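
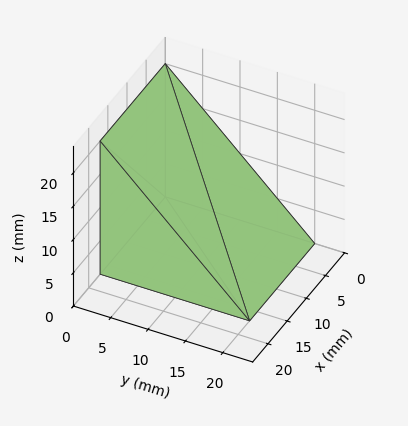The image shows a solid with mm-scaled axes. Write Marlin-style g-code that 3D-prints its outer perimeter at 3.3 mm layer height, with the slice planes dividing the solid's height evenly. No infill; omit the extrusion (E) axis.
Reading the render: the shape is a wedge (ramp): 17 × 20 mm base, rising to 20 mm along the y=0 edge and sloping linearly to z=0 at y=20 (dimensions read to the nearest mm from the axis ticks). For the g-code, the solid's height is divided into equal slices at the stated Δz and each level perimeter traced with G1 moves after a G0 lift.

; perimeter-only toolpath
G21 ; units = mm
G90 ; absolute positioning
G28 ; home
; layer 1
G0 Z3.3
G0 X0.0 Y0.0
G1 X17.0 Y0.0
G1 X17.0 Y16.7
G1 X0.0 Y16.7
G1 X0.0 Y0.0
; layer 2
G0 Z6.7
G0 X0.0 Y0.0
G1 X17.0 Y0.0
G1 X17.0 Y13.3
G1 X0.0 Y13.3
G1 X0.0 Y0.0
; layer 3
G0 Z10.0
G0 X0.0 Y0.0
G1 X17.0 Y0.0
G1 X17.0 Y10.0
G1 X0.0 Y10.0
G1 X0.0 Y0.0
; layer 4
G0 Z13.3
G0 X0.0 Y0.0
G1 X17.0 Y0.0
G1 X17.0 Y6.7
G1 X0.0 Y6.7
G1 X0.0 Y0.0
; layer 5
G0 Z16.7
G0 X0.0 Y0.0
G1 X17.0 Y0.0
G1 X17.0 Y3.3
G1 X0.0 Y3.3
G1 X0.0 Y0.0
M2 ; end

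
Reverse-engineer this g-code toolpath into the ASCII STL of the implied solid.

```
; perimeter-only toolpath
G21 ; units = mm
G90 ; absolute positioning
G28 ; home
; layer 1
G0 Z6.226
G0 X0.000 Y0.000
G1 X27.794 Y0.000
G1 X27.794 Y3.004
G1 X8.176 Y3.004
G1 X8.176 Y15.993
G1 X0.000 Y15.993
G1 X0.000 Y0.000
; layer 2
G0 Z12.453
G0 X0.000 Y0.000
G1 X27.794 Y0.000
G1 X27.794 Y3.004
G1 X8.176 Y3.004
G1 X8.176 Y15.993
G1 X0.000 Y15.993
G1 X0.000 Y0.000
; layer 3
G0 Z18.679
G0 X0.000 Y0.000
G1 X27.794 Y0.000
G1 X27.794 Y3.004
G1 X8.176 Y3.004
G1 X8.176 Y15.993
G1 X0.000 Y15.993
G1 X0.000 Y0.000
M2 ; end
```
solid part
  facet normal 0.0000 0.0000 -1.0000
    outer loop
      vertex 27.794 3.004 0.000
      vertex 27.794 0.000 0.000
      vertex 0.000 0.000 0.000
    endloop
  endfacet
  facet normal 0.0000 0.0000 -1.0000
    outer loop
      vertex 8.176 3.004 0.000
      vertex 27.794 3.004 0.000
      vertex 0.000 0.000 0.000
    endloop
  endfacet
  facet normal 0.0000 0.0000 -1.0000
    outer loop
      vertex 8.176 15.993 0.000
      vertex 8.176 3.004 0.000
      vertex 0.000 0.000 0.000
    endloop
  endfacet
  facet normal 0.0000 0.0000 -1.0000
    outer loop
      vertex 0.000 15.993 0.000
      vertex 8.176 15.993 0.000
      vertex 0.000 0.000 0.000
    endloop
  endfacet
  facet normal 0.0000 0.0000 1.0000
    outer loop
      vertex 0.000 0.000 18.679
      vertex 27.794 0.000 18.679
      vertex 27.794 3.004 18.679
    endloop
  endfacet
  facet normal 0.0000 0.0000 1.0000
    outer loop
      vertex 0.000 0.000 18.679
      vertex 27.794 3.004 18.679
      vertex 8.176 3.004 18.679
    endloop
  endfacet
  facet normal 0.0000 0.0000 1.0000
    outer loop
      vertex 0.000 0.000 18.679
      vertex 8.176 3.004 18.679
      vertex 8.176 15.993 18.679
    endloop
  endfacet
  facet normal 0.0000 0.0000 1.0000
    outer loop
      vertex 0.000 0.000 18.679
      vertex 8.176 15.993 18.679
      vertex 0.000 15.993 18.679
    endloop
  endfacet
  facet normal 0.0000 -1.0000 0.0000
    outer loop
      vertex 0.000 0.000 0.000
      vertex 27.794 0.000 0.000
      vertex 27.794 0.000 18.679
    endloop
  endfacet
  facet normal 0.0000 -1.0000 0.0000
    outer loop
      vertex 0.000 0.000 0.000
      vertex 27.794 0.000 18.679
      vertex 0.000 0.000 18.679
    endloop
  endfacet
  facet normal 1.0000 0.0000 0.0000
    outer loop
      vertex 27.794 0.000 0.000
      vertex 27.794 3.004 0.000
      vertex 27.794 3.004 18.679
    endloop
  endfacet
  facet normal 1.0000 0.0000 0.0000
    outer loop
      vertex 27.794 0.000 0.000
      vertex 27.794 3.004 18.679
      vertex 27.794 0.000 18.679
    endloop
  endfacet
  facet normal 0.0000 1.0000 0.0000
    outer loop
      vertex 27.794 3.004 0.000
      vertex 8.176 3.004 0.000
      vertex 8.176 3.004 18.679
    endloop
  endfacet
  facet normal 0.0000 1.0000 0.0000
    outer loop
      vertex 27.794 3.004 0.000
      vertex 8.176 3.004 18.679
      vertex 27.794 3.004 18.679
    endloop
  endfacet
  facet normal 1.0000 0.0000 0.0000
    outer loop
      vertex 8.176 3.004 0.000
      vertex 8.176 15.993 0.000
      vertex 8.176 15.993 18.679
    endloop
  endfacet
  facet normal 1.0000 0.0000 0.0000
    outer loop
      vertex 8.176 3.004 0.000
      vertex 8.176 15.993 18.679
      vertex 8.176 3.004 18.679
    endloop
  endfacet
  facet normal 0.0000 1.0000 0.0000
    outer loop
      vertex 8.176 15.993 0.000
      vertex 0.000 15.993 0.000
      vertex 0.000 15.993 18.679
    endloop
  endfacet
  facet normal 0.0000 1.0000 0.0000
    outer loop
      vertex 8.176 15.993 0.000
      vertex 0.000 15.993 18.679
      vertex 8.176 15.993 18.679
    endloop
  endfacet
  facet normal -1.0000 0.0000 0.0000
    outer loop
      vertex 0.000 15.993 0.000
      vertex 0.000 0.000 0.000
      vertex 0.000 0.000 18.679
    endloop
  endfacet
  facet normal -1.0000 0.0000 0.0000
    outer loop
      vertex 0.000 15.993 0.000
      vertex 0.000 0.000 18.679
      vertex 0.000 15.993 18.679
    endloop
  endfacet
endsolid part

The G0 Z moves step by Δz≈6.226 mm. Every layer's G1 loop is the same polygon, so the solid is a straight extrusion of it from z=0 to z≈18.7. Closing with flat bottom and top caps and triangulating gives 20 facets — an L-shaped prism: outer 27.8 × 16 mm, arm thicknesses ≈ 3 mm (horizontal) and 8.18 mm (vertical), extruded 18.7 mm in z.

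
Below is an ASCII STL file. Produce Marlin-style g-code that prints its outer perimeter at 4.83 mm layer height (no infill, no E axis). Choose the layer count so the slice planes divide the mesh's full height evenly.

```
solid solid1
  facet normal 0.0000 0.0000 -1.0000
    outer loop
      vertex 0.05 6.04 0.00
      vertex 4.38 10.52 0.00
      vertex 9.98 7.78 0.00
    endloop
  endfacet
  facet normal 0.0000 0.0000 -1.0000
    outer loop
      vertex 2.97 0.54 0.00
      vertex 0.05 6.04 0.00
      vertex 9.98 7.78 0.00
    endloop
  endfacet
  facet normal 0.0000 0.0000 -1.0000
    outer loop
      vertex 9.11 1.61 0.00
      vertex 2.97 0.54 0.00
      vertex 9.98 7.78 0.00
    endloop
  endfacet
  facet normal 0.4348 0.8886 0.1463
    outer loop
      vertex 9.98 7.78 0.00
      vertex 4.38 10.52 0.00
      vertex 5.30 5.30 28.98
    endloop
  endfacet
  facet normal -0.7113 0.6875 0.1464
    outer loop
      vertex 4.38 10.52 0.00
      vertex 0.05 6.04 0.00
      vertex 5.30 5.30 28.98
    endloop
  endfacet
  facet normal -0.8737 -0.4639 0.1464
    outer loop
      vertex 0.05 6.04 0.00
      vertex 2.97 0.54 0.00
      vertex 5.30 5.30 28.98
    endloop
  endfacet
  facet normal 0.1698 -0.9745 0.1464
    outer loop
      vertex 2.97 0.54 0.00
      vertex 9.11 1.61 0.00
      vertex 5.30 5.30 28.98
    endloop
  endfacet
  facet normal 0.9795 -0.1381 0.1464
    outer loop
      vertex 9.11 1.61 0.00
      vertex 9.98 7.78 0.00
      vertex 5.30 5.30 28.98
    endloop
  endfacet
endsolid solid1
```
; perimeter-only toolpath
G21 ; units = mm
G90 ; absolute positioning
G28 ; home
; layer 1
G0 Z4.83
G0 X9.20 Y7.37
G1 X4.53 Y9.65
G1 X0.92 Y5.92
G1 X3.36 Y1.33
G1 X8.47 Y2.22
G1 X9.20 Y7.37
; layer 2
G0 Z9.66
G0 X8.42 Y6.95
G1 X4.69 Y8.78
G1 X1.80 Y5.79
G1 X3.75 Y2.13
G1 X7.84 Y2.84
G1 X8.42 Y6.95
; layer 3
G0 Z14.49
G0 X7.64 Y6.54
G1 X4.84 Y7.91
G1 X2.67 Y5.67
G1 X4.13 Y2.92
G1 X7.21 Y3.46
G1 X7.64 Y6.54
; layer 4
G0 Z19.32
G0 X6.86 Y6.13
G1 X4.99 Y7.04
G1 X3.55 Y5.55
G1 X4.52 Y3.71
G1 X6.57 Y4.07
G1 X6.86 Y6.13
; layer 5
G0 Z24.15
G0 X6.08 Y5.71
G1 X5.15 Y6.17
G1 X4.42 Y5.42
G1 X4.91 Y4.51
G1 X5.94 Y4.68
G1 X6.08 Y5.71
M2 ; end

The solid is a regular 5-sided pyramid, base circumscribed radius ≈ 5.3 mm, apex at z ≈ 29 mm. Slicing at Δz = 4.83 mm — 6 equal slices spanning the solid's height, so layer i sits at z = i·h/6 — gives 5 non-empty perimeters. Each is a 5-segment closed polygon; G0 lifts to the layer z and rapids to the start vertex, then G1 traces the edges. The cross-section shrinks linearly with z (the slice at the apex is degenerate and omitted).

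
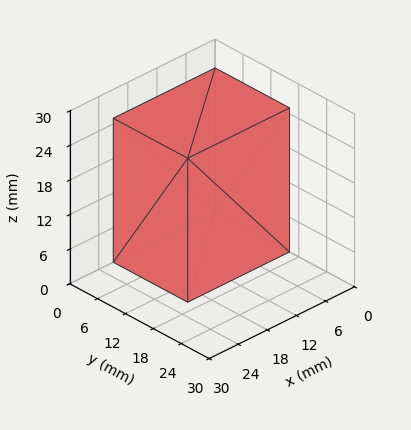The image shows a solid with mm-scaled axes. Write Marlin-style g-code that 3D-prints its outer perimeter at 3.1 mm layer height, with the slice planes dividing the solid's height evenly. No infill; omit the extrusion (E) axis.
Reading the render: the shape is a rectangular box, roughly 21 × 16 mm footprint and 25 mm tall (dimensions read to the nearest mm from the axis ticks). For the g-code, the solid's height is divided into equal slices at the stated Δz and each level perimeter traced with G1 moves after a G0 lift.

; perimeter-only toolpath
G21 ; units = mm
G90 ; absolute positioning
G28 ; home
; layer 1
G0 Z3.1
G0 X0.0 Y0.0
G1 X21.0 Y0.0
G1 X21.0 Y16.0
G1 X0.0 Y16.0
G1 X0.0 Y0.0
; layer 2
G0 Z6.2
G0 X0.0 Y0.0
G1 X21.0 Y0.0
G1 X21.0 Y16.0
G1 X0.0 Y16.0
G1 X0.0 Y0.0
; layer 3
G0 Z9.4
G0 X0.0 Y0.0
G1 X21.0 Y0.0
G1 X21.0 Y16.0
G1 X0.0 Y16.0
G1 X0.0 Y0.0
; layer 4
G0 Z12.5
G0 X0.0 Y0.0
G1 X21.0 Y0.0
G1 X21.0 Y16.0
G1 X0.0 Y16.0
G1 X0.0 Y0.0
; layer 5
G0 Z15.6
G0 X0.0 Y0.0
G1 X21.0 Y0.0
G1 X21.0 Y16.0
G1 X0.0 Y16.0
G1 X0.0 Y0.0
; layer 6
G0 Z18.8
G0 X0.0 Y0.0
G1 X21.0 Y0.0
G1 X21.0 Y16.0
G1 X0.0 Y16.0
G1 X0.0 Y0.0
; layer 7
G0 Z21.9
G0 X0.0 Y0.0
G1 X21.0 Y0.0
G1 X21.0 Y16.0
G1 X0.0 Y16.0
G1 X0.0 Y0.0
; layer 8
G0 Z25.0
G0 X0.0 Y0.0
G1 X21.0 Y0.0
G1 X21.0 Y16.0
G1 X0.0 Y16.0
G1 X0.0 Y0.0
M2 ; end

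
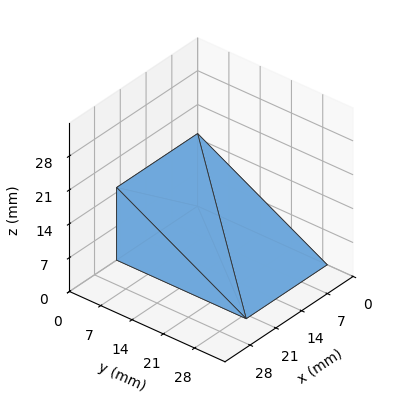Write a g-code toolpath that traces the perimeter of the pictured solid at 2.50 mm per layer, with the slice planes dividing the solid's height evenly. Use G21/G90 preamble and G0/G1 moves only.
Reading the render: the shape is a wedge (ramp): 22 × 29 mm base, rising to 15 mm along the y=0 edge and sloping linearly to z=0 at y=29 (dimensions read to the nearest mm from the axis ticks). For the g-code, the solid's height is divided into equal slices at the stated Δz and each level perimeter traced with G1 moves after a G0 lift.

; perimeter-only toolpath
G21 ; units = mm
G90 ; absolute positioning
G28 ; home
; layer 1
G0 Z2.50
G0 X0.00 Y0.00
G1 X22.00 Y0.00
G1 X22.00 Y24.17
G1 X0.00 Y24.17
G1 X0.00 Y0.00
; layer 2
G0 Z5.00
G0 X0.00 Y0.00
G1 X22.00 Y0.00
G1 X22.00 Y19.33
G1 X0.00 Y19.33
G1 X0.00 Y0.00
; layer 3
G0 Z7.50
G0 X0.00 Y0.00
G1 X22.00 Y0.00
G1 X22.00 Y14.50
G1 X0.00 Y14.50
G1 X0.00 Y0.00
; layer 4
G0 Z10.00
G0 X0.00 Y0.00
G1 X22.00 Y0.00
G1 X22.00 Y9.67
G1 X0.00 Y9.67
G1 X0.00 Y0.00
; layer 5
G0 Z12.50
G0 X0.00 Y0.00
G1 X22.00 Y0.00
G1 X22.00 Y4.83
G1 X0.00 Y4.83
G1 X0.00 Y0.00
M2 ; end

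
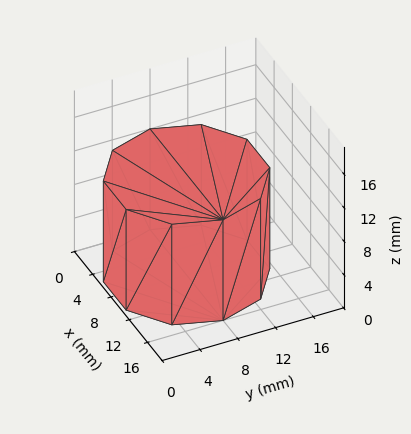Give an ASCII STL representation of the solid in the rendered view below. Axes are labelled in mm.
Reading the render: the shape is a regular 10-sided prism (a cylinder approximated with 10 flat sides), circumscribed radius ≈ 8 mm, height ≈ 12 mm (dimensions read to the nearest mm from the axis ticks). For the STL, each face is triangulated and given an outward normal.

solid part
  facet normal 0.0000 0.0000 -1.0000
    outer loop
      vertex 10.5 15.6 0.0
      vertex 14.5 12.7 0.0
      vertex 16.0 8.0 0.0
    endloop
  endfacet
  facet normal 0.0000 0.0000 -1.0000
    outer loop
      vertex 5.5 15.6 0.0
      vertex 10.5 15.6 0.0
      vertex 16.0 8.0 0.0
    endloop
  endfacet
  facet normal 0.0000 0.0000 -1.0000
    outer loop
      vertex 1.5 12.7 0.0
      vertex 5.5 15.6 0.0
      vertex 16.0 8.0 0.0
    endloop
  endfacet
  facet normal 0.0000 0.0000 -1.0000
    outer loop
      vertex 0.0 8.0 0.0
      vertex 1.5 12.7 0.0
      vertex 16.0 8.0 0.0
    endloop
  endfacet
  facet normal 0.0000 0.0000 -1.0000
    outer loop
      vertex 1.5 3.3 0.0
      vertex 0.0 8.0 0.0
      vertex 16.0 8.0 0.0
    endloop
  endfacet
  facet normal 0.0000 0.0000 -1.0000
    outer loop
      vertex 5.5 0.4 0.0
      vertex 1.5 3.3 0.0
      vertex 16.0 8.0 0.0
    endloop
  endfacet
  facet normal 0.0000 0.0000 -1.0000
    outer loop
      vertex 10.5 0.4 0.0
      vertex 5.5 0.4 0.0
      vertex 16.0 8.0 0.0
    endloop
  endfacet
  facet normal 0.0000 0.0000 -1.0000
    outer loop
      vertex 14.5 3.3 0.0
      vertex 10.5 0.4 0.0
      vertex 16.0 8.0 0.0
    endloop
  endfacet
  facet normal 0.0000 0.0000 1.0000
    outer loop
      vertex 16.0 8.0 12.0
      vertex 14.5 12.7 12.0
      vertex 10.5 15.6 12.0
    endloop
  endfacet
  facet normal 0.0000 0.0000 1.0000
    outer loop
      vertex 16.0 8.0 12.0
      vertex 10.5 15.6 12.0
      vertex 5.5 15.6 12.0
    endloop
  endfacet
  facet normal 0.0000 0.0000 1.0000
    outer loop
      vertex 16.0 8.0 12.0
      vertex 5.5 15.6 12.0
      vertex 1.5 12.7 12.0
    endloop
  endfacet
  facet normal 0.0000 0.0000 1.0000
    outer loop
      vertex 16.0 8.0 12.0
      vertex 1.5 12.7 12.0
      vertex 0.0 8.0 12.0
    endloop
  endfacet
  facet normal 0.0000 0.0000 1.0000
    outer loop
      vertex 16.0 8.0 12.0
      vertex 0.0 8.0 12.0
      vertex 1.5 3.3 12.0
    endloop
  endfacet
  facet normal 0.0000 0.0000 1.0000
    outer loop
      vertex 16.0 8.0 12.0
      vertex 1.5 3.3 12.0
      vertex 5.5 0.4 12.0
    endloop
  endfacet
  facet normal 0.0000 0.0000 1.0000
    outer loop
      vertex 16.0 8.0 12.0
      vertex 5.5 0.4 12.0
      vertex 10.5 0.4 12.0
    endloop
  endfacet
  facet normal 0.0000 0.0000 1.0000
    outer loop
      vertex 16.0 8.0 12.0
      vertex 10.5 0.4 12.0
      vertex 14.5 3.3 12.0
    endloop
  endfacet
  facet normal 0.9527 0.3040 0.0000
    outer loop
      vertex 16.0 8.0 0.0
      vertex 14.5 12.7 0.0
      vertex 14.5 12.7 12.0
    endloop
  endfacet
  facet normal 0.9527 0.3040 0.0000
    outer loop
      vertex 16.0 8.0 0.0
      vertex 14.5 12.7 12.0
      vertex 16.0 8.0 12.0
    endloop
  endfacet
  facet normal 0.5870 0.8096 0.0000
    outer loop
      vertex 14.5 12.7 0.0
      vertex 10.5 15.6 0.0
      vertex 10.5 15.6 12.0
    endloop
  endfacet
  facet normal 0.5870 0.8096 0.0000
    outer loop
      vertex 14.5 12.7 0.0
      vertex 10.5 15.6 12.0
      vertex 14.5 12.7 12.0
    endloop
  endfacet
  facet normal 0.0000 1.0000 0.0000
    outer loop
      vertex 10.5 15.6 0.0
      vertex 5.5 15.6 0.0
      vertex 5.5 15.6 12.0
    endloop
  endfacet
  facet normal 0.0000 1.0000 0.0000
    outer loop
      vertex 10.5 15.6 0.0
      vertex 5.5 15.6 12.0
      vertex 10.5 15.6 12.0
    endloop
  endfacet
  facet normal -0.5870 0.8096 0.0000
    outer loop
      vertex 5.5 15.6 0.0
      vertex 1.5 12.7 0.0
      vertex 1.5 12.7 12.0
    endloop
  endfacet
  facet normal -0.5870 0.8096 0.0000
    outer loop
      vertex 5.5 15.6 0.0
      vertex 1.5 12.7 12.0
      vertex 5.5 15.6 12.0
    endloop
  endfacet
  facet normal -0.9527 0.3040 0.0000
    outer loop
      vertex 1.5 12.7 0.0
      vertex 0.0 8.0 0.0
      vertex 0.0 8.0 12.0
    endloop
  endfacet
  facet normal -0.9527 0.3040 0.0000
    outer loop
      vertex 1.5 12.7 0.0
      vertex 0.0 8.0 12.0
      vertex 1.5 12.7 12.0
    endloop
  endfacet
  facet normal -0.9527 -0.3040 0.0000
    outer loop
      vertex 0.0 8.0 0.0
      vertex 1.5 3.3 0.0
      vertex 1.5 3.3 12.0
    endloop
  endfacet
  facet normal -0.9527 -0.3040 0.0000
    outer loop
      vertex 0.0 8.0 0.0
      vertex 1.5 3.3 12.0
      vertex 0.0 8.0 12.0
    endloop
  endfacet
  facet normal -0.5870 -0.8096 0.0000
    outer loop
      vertex 1.5 3.3 0.0
      vertex 5.5 0.4 0.0
      vertex 5.5 0.4 12.0
    endloop
  endfacet
  facet normal -0.5870 -0.8096 0.0000
    outer loop
      vertex 1.5 3.3 0.0
      vertex 5.5 0.4 12.0
      vertex 1.5 3.3 12.0
    endloop
  endfacet
  facet normal 0.0000 -1.0000 0.0000
    outer loop
      vertex 5.5 0.4 0.0
      vertex 10.5 0.4 0.0
      vertex 10.5 0.4 12.0
    endloop
  endfacet
  facet normal 0.0000 -1.0000 0.0000
    outer loop
      vertex 5.5 0.4 0.0
      vertex 10.5 0.4 12.0
      vertex 5.5 0.4 12.0
    endloop
  endfacet
  facet normal 0.5870 -0.8096 0.0000
    outer loop
      vertex 10.5 0.4 0.0
      vertex 14.5 3.3 0.0
      vertex 14.5 3.3 12.0
    endloop
  endfacet
  facet normal 0.5870 -0.8096 0.0000
    outer loop
      vertex 10.5 0.4 0.0
      vertex 14.5 3.3 12.0
      vertex 10.5 0.4 12.0
    endloop
  endfacet
  facet normal 0.9527 -0.3040 0.0000
    outer loop
      vertex 14.5 3.3 0.0
      vertex 16.0 8.0 0.0
      vertex 16.0 8.0 12.0
    endloop
  endfacet
  facet normal 0.9527 -0.3040 0.0000
    outer loop
      vertex 14.5 3.3 0.0
      vertex 16.0 8.0 12.0
      vertex 14.5 3.3 12.0
    endloop
  endfacet
endsolid part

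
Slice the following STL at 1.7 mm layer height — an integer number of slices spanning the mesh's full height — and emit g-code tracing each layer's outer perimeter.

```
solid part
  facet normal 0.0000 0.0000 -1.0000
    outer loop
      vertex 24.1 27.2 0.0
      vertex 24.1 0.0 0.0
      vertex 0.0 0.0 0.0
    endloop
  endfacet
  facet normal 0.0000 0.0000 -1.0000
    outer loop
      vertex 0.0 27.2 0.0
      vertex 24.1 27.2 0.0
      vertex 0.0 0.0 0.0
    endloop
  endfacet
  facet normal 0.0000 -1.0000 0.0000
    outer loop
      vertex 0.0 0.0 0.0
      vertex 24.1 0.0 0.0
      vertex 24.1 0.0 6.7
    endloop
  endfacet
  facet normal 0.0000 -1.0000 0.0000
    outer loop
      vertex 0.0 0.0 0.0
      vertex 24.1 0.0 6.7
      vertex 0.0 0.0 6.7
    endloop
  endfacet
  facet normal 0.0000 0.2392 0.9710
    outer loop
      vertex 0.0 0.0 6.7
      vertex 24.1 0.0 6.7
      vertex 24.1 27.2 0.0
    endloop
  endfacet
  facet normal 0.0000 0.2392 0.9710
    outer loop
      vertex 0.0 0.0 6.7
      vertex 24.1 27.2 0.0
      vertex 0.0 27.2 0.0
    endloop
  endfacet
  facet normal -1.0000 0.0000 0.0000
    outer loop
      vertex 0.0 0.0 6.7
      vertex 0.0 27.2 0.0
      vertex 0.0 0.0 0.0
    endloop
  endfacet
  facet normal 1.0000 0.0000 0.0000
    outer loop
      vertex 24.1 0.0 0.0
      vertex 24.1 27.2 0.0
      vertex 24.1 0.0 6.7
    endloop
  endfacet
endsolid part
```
; perimeter-only toolpath
G21 ; units = mm
G90 ; absolute positioning
G28 ; home
; layer 1
G0 Z1.7
G0 X0.0 Y0.0
G1 X24.1 Y0.0
G1 X24.1 Y20.4
G1 X0.0 Y20.4
G1 X0.0 Y0.0
; layer 2
G0 Z3.4
G0 X0.0 Y0.0
G1 X24.1 Y0.0
G1 X24.1 Y13.6
G1 X0.0 Y13.6
G1 X0.0 Y0.0
; layer 3
G0 Z5.0
G0 X0.0 Y0.0
G1 X24.1 Y0.0
G1 X24.1 Y6.8
G1 X0.0 Y6.8
G1 X0.0 Y0.0
M2 ; end

The solid is a wedge (ramp): 24.1 × 27.2 mm base, rising to 6.7 mm along the y=0 edge and sloping linearly to z=0 at y=27.2. Slicing at Δz = 1.7 mm — 4 equal slices spanning the solid's height, so layer i sits at z = i·h/4 — gives 3 non-empty perimeters. Each is a 4-segment closed polygon; G0 lifts to the layer z and rapids to the start vertex, then G1 traces the edges. The cross-section shrinks linearly with z (the slice at the apex is degenerate and omitted).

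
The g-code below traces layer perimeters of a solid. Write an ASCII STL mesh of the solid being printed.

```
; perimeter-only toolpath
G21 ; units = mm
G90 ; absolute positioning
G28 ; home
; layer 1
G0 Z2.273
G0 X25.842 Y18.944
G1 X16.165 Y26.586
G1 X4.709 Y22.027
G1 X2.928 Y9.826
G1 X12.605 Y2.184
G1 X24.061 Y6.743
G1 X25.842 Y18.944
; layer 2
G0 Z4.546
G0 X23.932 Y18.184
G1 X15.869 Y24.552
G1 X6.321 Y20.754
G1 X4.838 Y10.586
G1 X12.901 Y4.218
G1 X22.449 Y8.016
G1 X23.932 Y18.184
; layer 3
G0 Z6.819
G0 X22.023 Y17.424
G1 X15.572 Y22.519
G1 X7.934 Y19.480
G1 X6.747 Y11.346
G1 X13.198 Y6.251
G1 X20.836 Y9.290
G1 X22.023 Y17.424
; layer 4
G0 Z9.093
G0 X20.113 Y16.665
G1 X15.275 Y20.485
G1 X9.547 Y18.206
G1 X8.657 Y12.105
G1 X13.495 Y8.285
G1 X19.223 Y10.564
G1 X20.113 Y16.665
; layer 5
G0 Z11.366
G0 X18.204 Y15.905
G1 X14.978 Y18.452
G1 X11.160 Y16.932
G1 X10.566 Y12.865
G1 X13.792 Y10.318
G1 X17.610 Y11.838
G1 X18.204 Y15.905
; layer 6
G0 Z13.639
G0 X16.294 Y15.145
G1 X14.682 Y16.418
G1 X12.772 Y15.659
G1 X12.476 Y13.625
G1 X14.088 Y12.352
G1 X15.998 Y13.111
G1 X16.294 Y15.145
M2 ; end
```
solid part
  facet normal 0.0000 0.0000 -1.0000
    outer loop
      vertex 3.096 23.301 0.000
      vertex 16.462 28.619 0.000
      vertex 27.751 19.704 0.000
    endloop
  endfacet
  facet normal 0.0000 0.0000 -1.0000
    outer loop
      vertex 1.019 9.066 0.000
      vertex 3.096 23.301 0.000
      vertex 27.751 19.704 0.000
    endloop
  endfacet
  facet normal 0.0000 0.0000 -1.0000
    outer loop
      vertex 12.308 0.151 0.000
      vertex 1.019 9.066 0.000
      vertex 27.751 19.704 0.000
    endloop
  endfacet
  facet normal 0.0000 0.0000 -1.0000
    outer loop
      vertex 25.674 5.469 0.000
      vertex 12.308 0.151 0.000
      vertex 27.751 19.704 0.000
    endloop
  endfacet
  facet normal 0.4880 0.6179 0.6165
    outer loop
      vertex 27.751 19.704 0.000
      vertex 16.462 28.619 0.000
      vertex 14.385 14.385 15.912
    endloop
  endfacet
  facet normal -0.2911 0.7316 0.6165
    outer loop
      vertex 16.462 28.619 0.000
      vertex 3.096 23.301 0.000
      vertex 14.385 14.385 15.912
    endloop
  endfacet
  facet normal -0.7791 0.1137 0.6165
    outer loop
      vertex 3.096 23.301 0.000
      vertex 1.019 9.066 0.000
      vertex 14.385 14.385 15.912
    endloop
  endfacet
  facet normal -0.4880 -0.6179 0.6165
    outer loop
      vertex 1.019 9.066 0.000
      vertex 12.308 0.151 0.000
      vertex 14.385 14.385 15.912
    endloop
  endfacet
  facet normal 0.2911 -0.7316 0.6165
    outer loop
      vertex 12.308 0.151 0.000
      vertex 25.674 5.469 0.000
      vertex 14.385 14.385 15.912
    endloop
  endfacet
  facet normal 0.7791 -0.1137 0.6165
    outer loop
      vertex 25.674 5.469 0.000
      vertex 27.751 19.704 0.000
      vertex 14.385 14.385 15.912
    endloop
  endfacet
endsolid part

The G0 Z moves step by Δz≈2.273 mm. The G1 loops shrink linearly with z, so the solid tapers from its base footprint up to z≈15.9. Closing with a flat bottom cap and the tapered top and triangulating gives 10 facets — a regular 6-sided pyramid, base circumscribed radius ≈ 14.4 mm, apex at z ≈ 15.9 mm.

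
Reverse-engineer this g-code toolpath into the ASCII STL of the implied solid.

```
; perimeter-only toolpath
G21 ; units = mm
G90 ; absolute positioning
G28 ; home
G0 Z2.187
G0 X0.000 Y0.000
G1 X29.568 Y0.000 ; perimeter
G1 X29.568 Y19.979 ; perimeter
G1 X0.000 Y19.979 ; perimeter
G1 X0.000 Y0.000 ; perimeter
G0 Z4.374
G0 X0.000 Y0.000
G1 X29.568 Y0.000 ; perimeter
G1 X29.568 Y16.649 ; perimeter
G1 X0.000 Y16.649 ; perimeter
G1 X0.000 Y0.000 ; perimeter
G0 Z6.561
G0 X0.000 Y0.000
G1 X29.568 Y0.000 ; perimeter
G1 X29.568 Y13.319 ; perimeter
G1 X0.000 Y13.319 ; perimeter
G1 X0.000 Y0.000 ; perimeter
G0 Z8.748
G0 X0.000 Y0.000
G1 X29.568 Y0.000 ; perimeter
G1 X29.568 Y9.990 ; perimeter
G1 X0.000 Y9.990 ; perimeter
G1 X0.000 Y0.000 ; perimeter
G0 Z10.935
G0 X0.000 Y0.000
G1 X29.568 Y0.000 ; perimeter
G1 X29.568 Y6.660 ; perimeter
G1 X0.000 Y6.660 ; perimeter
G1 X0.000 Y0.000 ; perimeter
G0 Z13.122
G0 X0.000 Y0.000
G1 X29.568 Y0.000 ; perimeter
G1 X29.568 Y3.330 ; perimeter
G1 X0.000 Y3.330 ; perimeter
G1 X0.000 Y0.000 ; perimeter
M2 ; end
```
solid part
  facet normal 0.0000 0.0000 -1.0000
    outer loop
      vertex 29.568 23.309 0.000
      vertex 29.568 0.000 0.000
      vertex 0.000 0.000 0.000
    endloop
  endfacet
  facet normal 0.0000 0.0000 -1.0000
    outer loop
      vertex 0.000 23.309 0.000
      vertex 29.568 23.309 0.000
      vertex 0.000 0.000 0.000
    endloop
  endfacet
  facet normal 0.0000 -1.0000 0.0000
    outer loop
      vertex 0.000 0.000 0.000
      vertex 29.568 0.000 0.000
      vertex 29.568 0.000 15.309
    endloop
  endfacet
  facet normal 0.0000 -1.0000 0.0000
    outer loop
      vertex 0.000 0.000 0.000
      vertex 29.568 0.000 15.309
      vertex 0.000 0.000 15.309
    endloop
  endfacet
  facet normal 0.0000 0.5490 0.8358
    outer loop
      vertex 0.000 0.000 15.309
      vertex 29.568 0.000 15.309
      vertex 29.568 23.309 0.000
    endloop
  endfacet
  facet normal 0.0000 0.5490 0.8358
    outer loop
      vertex 0.000 0.000 15.309
      vertex 29.568 23.309 0.000
      vertex 0.000 23.309 0.000
    endloop
  endfacet
  facet normal -1.0000 0.0000 0.0000
    outer loop
      vertex 0.000 0.000 15.309
      vertex 0.000 23.309 0.000
      vertex 0.000 0.000 0.000
    endloop
  endfacet
  facet normal 1.0000 0.0000 0.0000
    outer loop
      vertex 29.568 0.000 0.000
      vertex 29.568 23.309 0.000
      vertex 29.568 0.000 15.309
    endloop
  endfacet
endsolid part

The G0 Z moves step by Δz≈2.187 mm. The G1 loops shrink linearly with z, so the solid tapers from its base footprint up to z≈15.3. Closing with a flat bottom cap and the tapered top and triangulating gives 8 facets — a wedge (ramp): 29.6 × 23.3 mm base, rising to 15.3 mm along the y=0 edge and sloping linearly to z=0 at y=23.3.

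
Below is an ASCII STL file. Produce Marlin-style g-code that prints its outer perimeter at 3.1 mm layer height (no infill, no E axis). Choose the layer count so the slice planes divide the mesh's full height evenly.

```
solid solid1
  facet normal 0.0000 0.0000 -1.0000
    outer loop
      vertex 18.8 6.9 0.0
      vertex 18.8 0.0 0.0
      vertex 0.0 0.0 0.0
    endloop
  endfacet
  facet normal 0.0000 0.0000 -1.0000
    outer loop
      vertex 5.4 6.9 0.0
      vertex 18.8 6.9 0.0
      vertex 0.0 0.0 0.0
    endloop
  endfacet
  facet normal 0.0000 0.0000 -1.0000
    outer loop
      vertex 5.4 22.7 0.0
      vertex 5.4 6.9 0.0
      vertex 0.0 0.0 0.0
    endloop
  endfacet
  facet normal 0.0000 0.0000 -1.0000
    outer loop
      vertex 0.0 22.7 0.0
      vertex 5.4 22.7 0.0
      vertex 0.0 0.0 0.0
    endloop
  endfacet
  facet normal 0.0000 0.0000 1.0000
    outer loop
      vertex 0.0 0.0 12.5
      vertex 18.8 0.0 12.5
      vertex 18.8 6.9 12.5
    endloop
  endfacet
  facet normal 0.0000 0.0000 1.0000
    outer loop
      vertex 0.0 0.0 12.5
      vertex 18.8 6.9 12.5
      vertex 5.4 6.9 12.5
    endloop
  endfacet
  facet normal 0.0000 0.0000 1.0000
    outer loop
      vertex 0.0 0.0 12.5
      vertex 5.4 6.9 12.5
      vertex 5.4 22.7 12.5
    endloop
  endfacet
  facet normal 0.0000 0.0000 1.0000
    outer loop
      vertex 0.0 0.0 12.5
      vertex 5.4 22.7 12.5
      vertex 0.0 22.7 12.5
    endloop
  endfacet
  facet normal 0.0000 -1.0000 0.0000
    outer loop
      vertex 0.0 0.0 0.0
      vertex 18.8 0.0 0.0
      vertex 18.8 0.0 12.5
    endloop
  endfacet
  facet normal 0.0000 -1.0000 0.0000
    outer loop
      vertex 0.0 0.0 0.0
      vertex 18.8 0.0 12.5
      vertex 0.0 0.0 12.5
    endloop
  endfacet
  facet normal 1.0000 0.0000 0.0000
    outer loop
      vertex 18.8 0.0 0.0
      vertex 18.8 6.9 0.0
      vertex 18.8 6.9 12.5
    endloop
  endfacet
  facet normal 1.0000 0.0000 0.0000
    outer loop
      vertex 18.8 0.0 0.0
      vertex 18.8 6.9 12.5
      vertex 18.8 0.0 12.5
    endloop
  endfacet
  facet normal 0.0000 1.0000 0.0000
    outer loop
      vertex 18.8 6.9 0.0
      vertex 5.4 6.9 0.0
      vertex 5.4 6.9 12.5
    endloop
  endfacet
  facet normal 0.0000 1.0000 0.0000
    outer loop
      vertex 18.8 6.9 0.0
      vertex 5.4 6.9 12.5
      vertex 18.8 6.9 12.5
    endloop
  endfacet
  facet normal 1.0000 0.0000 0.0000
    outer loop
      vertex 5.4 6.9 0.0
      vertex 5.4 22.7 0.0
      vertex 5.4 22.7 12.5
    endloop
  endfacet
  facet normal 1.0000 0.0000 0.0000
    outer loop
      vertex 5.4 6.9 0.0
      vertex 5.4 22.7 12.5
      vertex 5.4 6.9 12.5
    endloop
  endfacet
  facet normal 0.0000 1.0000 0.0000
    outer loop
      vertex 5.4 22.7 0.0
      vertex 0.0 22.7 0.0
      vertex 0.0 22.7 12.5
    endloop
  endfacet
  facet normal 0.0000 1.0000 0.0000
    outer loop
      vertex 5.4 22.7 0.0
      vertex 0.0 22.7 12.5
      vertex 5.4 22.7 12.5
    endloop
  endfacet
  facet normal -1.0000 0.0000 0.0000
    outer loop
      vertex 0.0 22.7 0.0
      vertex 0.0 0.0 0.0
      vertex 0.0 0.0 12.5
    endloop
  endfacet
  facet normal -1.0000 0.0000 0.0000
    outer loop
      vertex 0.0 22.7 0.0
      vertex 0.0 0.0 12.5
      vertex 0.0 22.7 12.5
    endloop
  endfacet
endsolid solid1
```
; perimeter-only toolpath
G21 ; units = mm
G90 ; absolute positioning
G28 ; home
; layer 1
G0 Z3.1
G0 X0.0 Y0.0
G1 X18.8 Y0.0
G1 X18.8 Y6.9
G1 X5.4 Y6.9
G1 X5.4 Y22.7
G1 X0.0 Y22.7
G1 X0.0 Y0.0
; layer 2
G0 Z6.2
G0 X0.0 Y0.0
G1 X18.8 Y0.0
G1 X18.8 Y6.9
G1 X5.4 Y6.9
G1 X5.4 Y22.7
G1 X0.0 Y22.7
G1 X0.0 Y0.0
; layer 3
G0 Z9.4
G0 X0.0 Y0.0
G1 X18.8 Y0.0
G1 X18.8 Y6.9
G1 X5.4 Y6.9
G1 X5.4 Y22.7
G1 X0.0 Y22.7
G1 X0.0 Y0.0
; layer 4
G0 Z12.5
G0 X0.0 Y0.0
G1 X18.8 Y0.0
G1 X18.8 Y6.9
G1 X5.4 Y6.9
G1 X5.4 Y22.7
G1 X0.0 Y22.7
G1 X0.0 Y0.0
M2 ; end

The solid is an L-shaped prism: outer 18.8 × 22.7 mm, arm thicknesses ≈ 6.9 mm (horizontal) and 5.4 mm (vertical), extruded 12.5 mm in z. Slicing at Δz = 3.1 mm — 4 equal slices spanning the solid's height, so layer i sits at z = i·h/4 — gives 4 non-empty perimeters. Each is a 6-segment closed polygon; G0 lifts to the layer z and rapids to the start vertex, then G1 traces the edges.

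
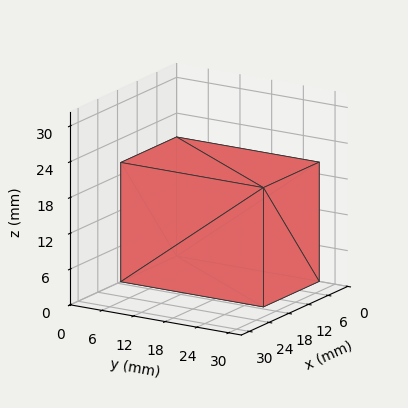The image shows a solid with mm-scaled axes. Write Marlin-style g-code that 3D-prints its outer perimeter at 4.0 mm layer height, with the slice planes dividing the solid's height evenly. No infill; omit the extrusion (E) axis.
Reading the render: the shape is a rectangular box, roughly 17 × 27 mm footprint and 20 mm tall (dimensions read to the nearest mm from the axis ticks). For the g-code, the solid's height is divided into equal slices at the stated Δz and each level perimeter traced with G1 moves after a G0 lift.

; perimeter-only toolpath
G21 ; units = mm
G90 ; absolute positioning
G28 ; home
; layer 1
G0 Z4.0
G0 X0.0 Y0.0
G1 X17.0 Y0.0
G1 X17.0 Y27.0
G1 X0.0 Y27.0
G1 X0.0 Y0.0
; layer 2
G0 Z8.0
G0 X0.0 Y0.0
G1 X17.0 Y0.0
G1 X17.0 Y27.0
G1 X0.0 Y27.0
G1 X0.0 Y0.0
; layer 3
G0 Z12.0
G0 X0.0 Y0.0
G1 X17.0 Y0.0
G1 X17.0 Y27.0
G1 X0.0 Y27.0
G1 X0.0 Y0.0
; layer 4
G0 Z16.0
G0 X0.0 Y0.0
G1 X17.0 Y0.0
G1 X17.0 Y27.0
G1 X0.0 Y27.0
G1 X0.0 Y0.0
; layer 5
G0 Z20.0
G0 X0.0 Y0.0
G1 X17.0 Y0.0
G1 X17.0 Y27.0
G1 X0.0 Y27.0
G1 X0.0 Y0.0
M2 ; end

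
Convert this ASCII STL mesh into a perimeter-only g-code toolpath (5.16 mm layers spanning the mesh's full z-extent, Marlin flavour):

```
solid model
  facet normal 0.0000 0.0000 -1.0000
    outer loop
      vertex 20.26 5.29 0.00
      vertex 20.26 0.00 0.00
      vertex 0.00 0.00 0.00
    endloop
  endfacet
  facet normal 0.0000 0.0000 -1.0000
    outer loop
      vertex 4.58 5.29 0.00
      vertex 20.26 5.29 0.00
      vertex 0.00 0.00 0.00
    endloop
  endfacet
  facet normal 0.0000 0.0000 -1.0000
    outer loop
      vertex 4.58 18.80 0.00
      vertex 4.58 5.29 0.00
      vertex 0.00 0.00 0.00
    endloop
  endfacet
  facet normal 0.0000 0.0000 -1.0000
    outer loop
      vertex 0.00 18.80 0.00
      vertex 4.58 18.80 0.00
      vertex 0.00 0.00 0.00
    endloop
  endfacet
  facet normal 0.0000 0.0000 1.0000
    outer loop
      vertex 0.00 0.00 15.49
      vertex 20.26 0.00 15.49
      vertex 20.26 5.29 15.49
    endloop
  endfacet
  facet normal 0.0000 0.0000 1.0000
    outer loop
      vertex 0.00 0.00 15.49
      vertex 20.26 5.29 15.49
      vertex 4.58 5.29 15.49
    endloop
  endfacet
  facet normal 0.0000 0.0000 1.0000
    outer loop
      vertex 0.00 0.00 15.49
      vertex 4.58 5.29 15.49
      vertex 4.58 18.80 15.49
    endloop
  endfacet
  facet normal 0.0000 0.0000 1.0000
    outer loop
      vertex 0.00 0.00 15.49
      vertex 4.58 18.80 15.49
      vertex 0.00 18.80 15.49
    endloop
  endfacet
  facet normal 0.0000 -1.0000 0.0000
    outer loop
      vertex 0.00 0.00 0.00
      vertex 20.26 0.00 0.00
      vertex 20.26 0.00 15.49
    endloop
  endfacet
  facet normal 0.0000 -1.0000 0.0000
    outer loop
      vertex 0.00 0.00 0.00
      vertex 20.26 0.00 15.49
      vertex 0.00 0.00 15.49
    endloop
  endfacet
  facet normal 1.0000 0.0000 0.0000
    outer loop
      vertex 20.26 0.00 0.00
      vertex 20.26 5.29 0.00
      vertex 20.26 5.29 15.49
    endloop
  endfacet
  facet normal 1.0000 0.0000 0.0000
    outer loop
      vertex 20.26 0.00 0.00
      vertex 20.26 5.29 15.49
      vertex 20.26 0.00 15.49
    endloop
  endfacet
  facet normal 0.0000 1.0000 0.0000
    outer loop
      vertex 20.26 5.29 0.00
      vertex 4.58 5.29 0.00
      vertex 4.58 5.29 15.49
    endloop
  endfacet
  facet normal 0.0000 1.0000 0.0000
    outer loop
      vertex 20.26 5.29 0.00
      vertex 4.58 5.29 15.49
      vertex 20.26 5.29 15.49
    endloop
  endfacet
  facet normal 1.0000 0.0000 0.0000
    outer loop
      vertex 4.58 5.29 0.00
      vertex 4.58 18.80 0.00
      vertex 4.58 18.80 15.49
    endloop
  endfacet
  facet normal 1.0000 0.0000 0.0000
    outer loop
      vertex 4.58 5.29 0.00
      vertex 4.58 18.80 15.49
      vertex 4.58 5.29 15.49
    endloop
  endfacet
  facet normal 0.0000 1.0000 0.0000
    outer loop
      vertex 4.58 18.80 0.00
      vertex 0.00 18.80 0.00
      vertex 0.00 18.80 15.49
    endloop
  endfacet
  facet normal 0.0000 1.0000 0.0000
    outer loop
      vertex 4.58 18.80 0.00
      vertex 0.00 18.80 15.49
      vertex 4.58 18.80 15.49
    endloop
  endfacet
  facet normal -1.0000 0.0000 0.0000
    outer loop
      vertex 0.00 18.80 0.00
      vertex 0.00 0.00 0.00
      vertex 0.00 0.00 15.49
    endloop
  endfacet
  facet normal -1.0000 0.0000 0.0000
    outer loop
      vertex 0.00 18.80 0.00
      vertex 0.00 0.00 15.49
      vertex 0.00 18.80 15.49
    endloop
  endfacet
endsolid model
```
; perimeter-only toolpath
G21 ; units = mm
G90 ; absolute positioning
G28 ; home
; layer 1
G0 Z5.16
G0 X0.00 Y0.00
G1 X20.26 Y0.00
G1 X20.26 Y5.29
G1 X4.58 Y5.29
G1 X4.58 Y18.80
G1 X0.00 Y18.80
G1 X0.00 Y0.00
; layer 2
G0 Z10.33
G0 X0.00 Y0.00
G1 X20.26 Y0.00
G1 X20.26 Y5.29
G1 X4.58 Y5.29
G1 X4.58 Y18.80
G1 X0.00 Y18.80
G1 X0.00 Y0.00
; layer 3
G0 Z15.49
G0 X0.00 Y0.00
G1 X20.26 Y0.00
G1 X20.26 Y5.29
G1 X4.58 Y5.29
G1 X4.58 Y18.80
G1 X0.00 Y18.80
G1 X0.00 Y0.00
M2 ; end

The solid is an L-shaped prism: outer 20.3 × 18.8 mm, arm thicknesses ≈ 5.29 mm (horizontal) and 4.58 mm (vertical), extruded 15.5 mm in z. Slicing at Δz = 5.16 mm — 3 equal slices spanning the solid's height, so layer i sits at z = i·h/3 — gives 3 non-empty perimeters. Each is a 6-segment closed polygon; G0 lifts to the layer z and rapids to the start vertex, then G1 traces the edges.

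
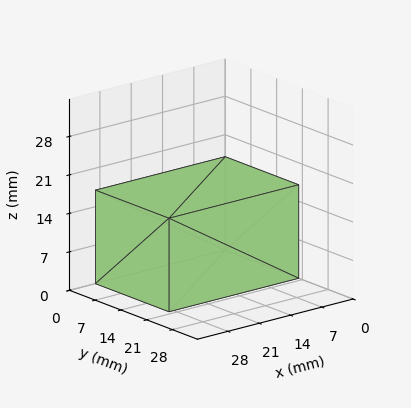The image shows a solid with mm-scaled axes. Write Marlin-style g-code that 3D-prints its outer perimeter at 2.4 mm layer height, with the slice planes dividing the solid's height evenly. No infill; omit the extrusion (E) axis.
Reading the render: the shape is a rectangular box, roughly 29 × 20 mm footprint and 17 mm tall (dimensions read to the nearest mm from the axis ticks). For the g-code, the solid's height is divided into equal slices at the stated Δz and each level perimeter traced with G1 moves after a G0 lift.

; perimeter-only toolpath
G21 ; units = mm
G90 ; absolute positioning
G28 ; home
; layer 1
G0 Z2.4
G0 X0.0 Y0.0
G1 X29.0 Y0.0
G1 X29.0 Y20.0
G1 X0.0 Y20.0
G1 X0.0 Y0.0
; layer 2
G0 Z4.9
G0 X0.0 Y0.0
G1 X29.0 Y0.0
G1 X29.0 Y20.0
G1 X0.0 Y20.0
G1 X0.0 Y0.0
; layer 3
G0 Z7.3
G0 X0.0 Y0.0
G1 X29.0 Y0.0
G1 X29.0 Y20.0
G1 X0.0 Y20.0
G1 X0.0 Y0.0
; layer 4
G0 Z9.7
G0 X0.0 Y0.0
G1 X29.0 Y0.0
G1 X29.0 Y20.0
G1 X0.0 Y20.0
G1 X0.0 Y0.0
; layer 5
G0 Z12.1
G0 X0.0 Y0.0
G1 X29.0 Y0.0
G1 X29.0 Y20.0
G1 X0.0 Y20.0
G1 X0.0 Y0.0
; layer 6
G0 Z14.6
G0 X0.0 Y0.0
G1 X29.0 Y0.0
G1 X29.0 Y20.0
G1 X0.0 Y20.0
G1 X0.0 Y0.0
; layer 7
G0 Z17.0
G0 X0.0 Y0.0
G1 X29.0 Y0.0
G1 X29.0 Y20.0
G1 X0.0 Y20.0
G1 X0.0 Y0.0
M2 ; end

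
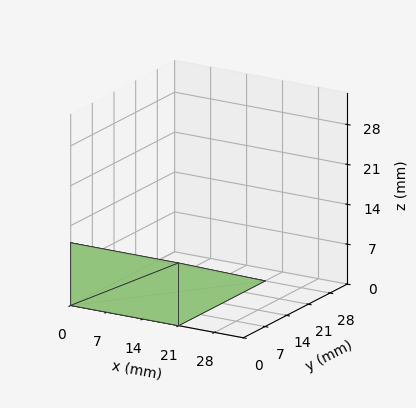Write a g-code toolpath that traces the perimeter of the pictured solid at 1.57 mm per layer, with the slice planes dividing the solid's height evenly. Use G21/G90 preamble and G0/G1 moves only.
Reading the render: the shape is a wedge (ramp): 21 × 28 mm base, rising to 11 mm along the y=0 edge and sloping linearly to z=0 at y=28 (dimensions read to the nearest mm from the axis ticks). For the g-code, the solid's height is divided into equal slices at the stated Δz and each level perimeter traced with G1 moves after a G0 lift.

; perimeter-only toolpath
G21 ; units = mm
G90 ; absolute positioning
G28 ; home
; layer 1
G0 Z1.57
G0 X0.00 Y0.00
G1 X21.00 Y0.00
G1 X21.00 Y24.00
G1 X0.00 Y24.00
G1 X0.00 Y0.00
; layer 2
G0 Z3.14
G0 X0.00 Y0.00
G1 X21.00 Y0.00
G1 X21.00 Y20.00
G1 X0.00 Y20.00
G1 X0.00 Y0.00
; layer 3
G0 Z4.71
G0 X0.00 Y0.00
G1 X21.00 Y0.00
G1 X21.00 Y16.00
G1 X0.00 Y16.00
G1 X0.00 Y0.00
; layer 4
G0 Z6.29
G0 X0.00 Y0.00
G1 X21.00 Y0.00
G1 X21.00 Y12.00
G1 X0.00 Y12.00
G1 X0.00 Y0.00
; layer 5
G0 Z7.86
G0 X0.00 Y0.00
G1 X21.00 Y0.00
G1 X21.00 Y8.00
G1 X0.00 Y8.00
G1 X0.00 Y0.00
; layer 6
G0 Z9.43
G0 X0.00 Y0.00
G1 X21.00 Y0.00
G1 X21.00 Y4.00
G1 X0.00 Y4.00
G1 X0.00 Y0.00
M2 ; end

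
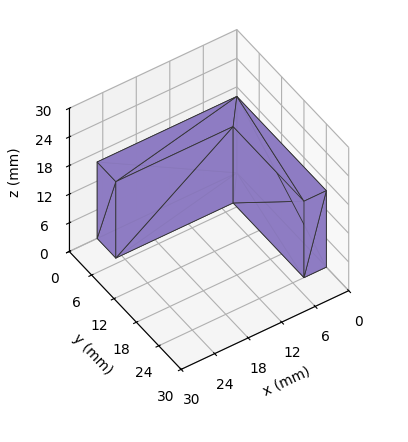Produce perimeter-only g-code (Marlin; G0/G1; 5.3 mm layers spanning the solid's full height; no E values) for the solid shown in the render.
Reading the render: the shape is an L-shaped prism: outer 25 × 24 mm, arm thicknesses ≈ 5 mm (horizontal) and 4 mm (vertical), extruded 16 mm in z (dimensions read to the nearest mm from the axis ticks). For the g-code, the solid's height is divided into equal slices at the stated Δz and each level perimeter traced with G1 moves after a G0 lift.

; perimeter-only toolpath
G21 ; units = mm
G90 ; absolute positioning
G28 ; home
; layer 1
G0 Z5.3
G0 X0.0 Y0.0
G1 X25.0 Y0.0
G1 X25.0 Y5.0
G1 X4.0 Y5.0
G1 X4.0 Y24.0
G1 X0.0 Y24.0
G1 X0.0 Y0.0
; layer 2
G0 Z10.7
G0 X0.0 Y0.0
G1 X25.0 Y0.0
G1 X25.0 Y5.0
G1 X4.0 Y5.0
G1 X4.0 Y24.0
G1 X0.0 Y24.0
G1 X0.0 Y0.0
; layer 3
G0 Z16.0
G0 X0.0 Y0.0
G1 X25.0 Y0.0
G1 X25.0 Y5.0
G1 X4.0 Y5.0
G1 X4.0 Y24.0
G1 X0.0 Y24.0
G1 X0.0 Y0.0
M2 ; end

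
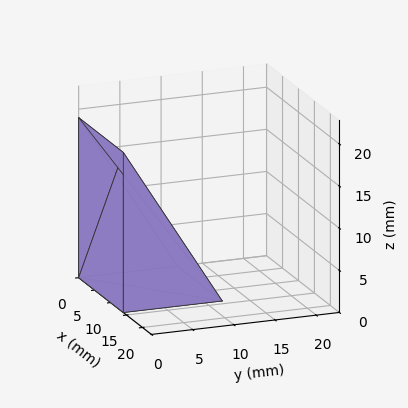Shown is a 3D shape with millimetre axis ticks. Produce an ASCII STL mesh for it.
Reading the render: the shape is a wedge (ramp): 14 × 12 mm base, rising to 19 mm along the y=0 edge and sloping linearly to z=0 at y=12 (dimensions read to the nearest mm from the axis ticks). For the STL, each face is triangulated and given an outward normal.

solid part
  facet normal 0.0000 0.0000 -1.0000
    outer loop
      vertex 14.000 12.000 0.000
      vertex 14.000 0.000 0.000
      vertex 0.000 0.000 0.000
    endloop
  endfacet
  facet normal 0.0000 0.0000 -1.0000
    outer loop
      vertex 0.000 12.000 0.000
      vertex 14.000 12.000 0.000
      vertex 0.000 0.000 0.000
    endloop
  endfacet
  facet normal 0.0000 -1.0000 0.0000
    outer loop
      vertex 0.000 0.000 0.000
      vertex 14.000 0.000 0.000
      vertex 14.000 0.000 19.000
    endloop
  endfacet
  facet normal 0.0000 -1.0000 0.0000
    outer loop
      vertex 0.000 0.000 0.000
      vertex 14.000 0.000 19.000
      vertex 0.000 0.000 19.000
    endloop
  endfacet
  facet normal 0.0000 0.8455 0.5340
    outer loop
      vertex 0.000 0.000 19.000
      vertex 14.000 0.000 19.000
      vertex 14.000 12.000 0.000
    endloop
  endfacet
  facet normal 0.0000 0.8455 0.5340
    outer loop
      vertex 0.000 0.000 19.000
      vertex 14.000 12.000 0.000
      vertex 0.000 12.000 0.000
    endloop
  endfacet
  facet normal -1.0000 0.0000 0.0000
    outer loop
      vertex 0.000 0.000 19.000
      vertex 0.000 12.000 0.000
      vertex 0.000 0.000 0.000
    endloop
  endfacet
  facet normal 1.0000 0.0000 0.0000
    outer loop
      vertex 14.000 0.000 0.000
      vertex 14.000 12.000 0.000
      vertex 14.000 0.000 19.000
    endloop
  endfacet
endsolid part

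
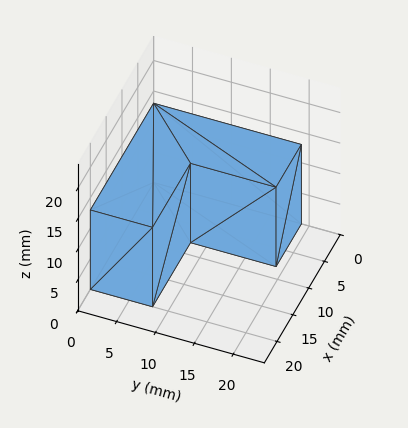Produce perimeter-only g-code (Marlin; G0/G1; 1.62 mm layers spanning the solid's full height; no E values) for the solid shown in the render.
Reading the render: the shape is an L-shaped prism: outer 20 × 19 mm, arm thicknesses ≈ 8 mm (horizontal) and 8 mm (vertical), extruded 13 mm in z (dimensions read to the nearest mm from the axis ticks). For the g-code, the solid's height is divided into equal slices at the stated Δz and each level perimeter traced with G1 moves after a G0 lift.

; perimeter-only toolpath
G21 ; units = mm
G90 ; absolute positioning
G28 ; home
; layer 1
G0 Z1.62
G0 X0.00 Y0.00
G1 X20.00 Y0.00
G1 X20.00 Y8.00
G1 X8.00 Y8.00
G1 X8.00 Y19.00
G1 X0.00 Y19.00
G1 X0.00 Y0.00
; layer 2
G0 Z3.25
G0 X0.00 Y0.00
G1 X20.00 Y0.00
G1 X20.00 Y8.00
G1 X8.00 Y8.00
G1 X8.00 Y19.00
G1 X0.00 Y19.00
G1 X0.00 Y0.00
; layer 3
G0 Z4.88
G0 X0.00 Y0.00
G1 X20.00 Y0.00
G1 X20.00 Y8.00
G1 X8.00 Y8.00
G1 X8.00 Y19.00
G1 X0.00 Y19.00
G1 X0.00 Y0.00
; layer 4
G0 Z6.50
G0 X0.00 Y0.00
G1 X20.00 Y0.00
G1 X20.00 Y8.00
G1 X8.00 Y8.00
G1 X8.00 Y19.00
G1 X0.00 Y19.00
G1 X0.00 Y0.00
; layer 5
G0 Z8.12
G0 X0.00 Y0.00
G1 X20.00 Y0.00
G1 X20.00 Y8.00
G1 X8.00 Y8.00
G1 X8.00 Y19.00
G1 X0.00 Y19.00
G1 X0.00 Y0.00
; layer 6
G0 Z9.75
G0 X0.00 Y0.00
G1 X20.00 Y0.00
G1 X20.00 Y8.00
G1 X8.00 Y8.00
G1 X8.00 Y19.00
G1 X0.00 Y19.00
G1 X0.00 Y0.00
; layer 7
G0 Z11.38
G0 X0.00 Y0.00
G1 X20.00 Y0.00
G1 X20.00 Y8.00
G1 X8.00 Y8.00
G1 X8.00 Y19.00
G1 X0.00 Y19.00
G1 X0.00 Y0.00
; layer 8
G0 Z13.00
G0 X0.00 Y0.00
G1 X20.00 Y0.00
G1 X20.00 Y8.00
G1 X8.00 Y8.00
G1 X8.00 Y19.00
G1 X0.00 Y19.00
G1 X0.00 Y0.00
M2 ; end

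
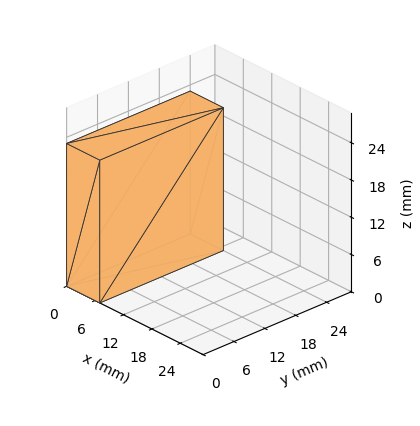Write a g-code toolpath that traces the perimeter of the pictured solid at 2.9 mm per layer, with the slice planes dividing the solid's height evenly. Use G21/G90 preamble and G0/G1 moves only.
Reading the render: the shape is a rectangular box, roughly 7 × 24 mm footprint and 23 mm tall (dimensions read to the nearest mm from the axis ticks). For the g-code, the solid's height is divided into equal slices at the stated Δz and each level perimeter traced with G1 moves after a G0 lift.

; perimeter-only toolpath
G21 ; units = mm
G90 ; absolute positioning
G28 ; home
; layer 1
G0 Z2.9
G0 X0.0 Y0.0
G1 X7.0 Y0.0
G1 X7.0 Y24.0
G1 X0.0 Y24.0
G1 X0.0 Y0.0
; layer 2
G0 Z5.8
G0 X0.0 Y0.0
G1 X7.0 Y0.0
G1 X7.0 Y24.0
G1 X0.0 Y24.0
G1 X0.0 Y0.0
; layer 3
G0 Z8.6
G0 X0.0 Y0.0
G1 X7.0 Y0.0
G1 X7.0 Y24.0
G1 X0.0 Y24.0
G1 X0.0 Y0.0
; layer 4
G0 Z11.5
G0 X0.0 Y0.0
G1 X7.0 Y0.0
G1 X7.0 Y24.0
G1 X0.0 Y24.0
G1 X0.0 Y0.0
; layer 5
G0 Z14.4
G0 X0.0 Y0.0
G1 X7.0 Y0.0
G1 X7.0 Y24.0
G1 X0.0 Y24.0
G1 X0.0 Y0.0
; layer 6
G0 Z17.2
G0 X0.0 Y0.0
G1 X7.0 Y0.0
G1 X7.0 Y24.0
G1 X0.0 Y24.0
G1 X0.0 Y0.0
; layer 7
G0 Z20.1
G0 X0.0 Y0.0
G1 X7.0 Y0.0
G1 X7.0 Y24.0
G1 X0.0 Y24.0
G1 X0.0 Y0.0
; layer 8
G0 Z23.0
G0 X0.0 Y0.0
G1 X7.0 Y0.0
G1 X7.0 Y24.0
G1 X0.0 Y24.0
G1 X0.0 Y0.0
M2 ; end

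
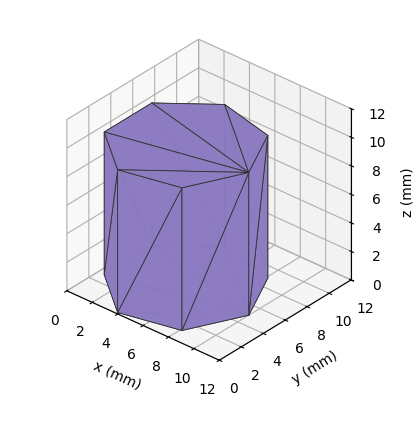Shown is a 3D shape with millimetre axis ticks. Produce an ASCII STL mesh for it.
Reading the render: the shape is a regular 7-sided prism (a cylinder approximated with 7 flat sides), circumscribed radius ≈ 5 mm, height ≈ 10 mm (dimensions read to the nearest mm from the axis ticks). For the STL, each face is triangulated and given an outward normal.

solid part
  facet normal 0.0000 0.0000 -1.0000
    outer loop
      vertex 3.887 9.875 0.000
      vertex 8.117 8.909 0.000
      vertex 10.000 5.000 0.000
    endloop
  endfacet
  facet normal 0.0000 0.0000 -1.0000
    outer loop
      vertex 0.495 7.169 0.000
      vertex 3.887 9.875 0.000
      vertex 10.000 5.000 0.000
    endloop
  endfacet
  facet normal 0.0000 0.0000 -1.0000
    outer loop
      vertex 0.495 2.831 0.000
      vertex 0.495 7.169 0.000
      vertex 10.000 5.000 0.000
    endloop
  endfacet
  facet normal 0.0000 0.0000 -1.0000
    outer loop
      vertex 3.887 0.125 0.000
      vertex 0.495 2.831 0.000
      vertex 10.000 5.000 0.000
    endloop
  endfacet
  facet normal 0.0000 0.0000 -1.0000
    outer loop
      vertex 8.117 1.091 0.000
      vertex 3.887 0.125 0.000
      vertex 10.000 5.000 0.000
    endloop
  endfacet
  facet normal 0.0000 0.0000 1.0000
    outer loop
      vertex 10.000 5.000 10.000
      vertex 8.117 8.909 10.000
      vertex 3.887 9.875 10.000
    endloop
  endfacet
  facet normal 0.0000 0.0000 1.0000
    outer loop
      vertex 10.000 5.000 10.000
      vertex 3.887 9.875 10.000
      vertex 0.495 7.169 10.000
    endloop
  endfacet
  facet normal 0.0000 0.0000 1.0000
    outer loop
      vertex 10.000 5.000 10.000
      vertex 0.495 7.169 10.000
      vertex 0.495 2.831 10.000
    endloop
  endfacet
  facet normal 0.0000 0.0000 1.0000
    outer loop
      vertex 10.000 5.000 10.000
      vertex 0.495 2.831 10.000
      vertex 3.887 0.125 10.000
    endloop
  endfacet
  facet normal 0.0000 0.0000 1.0000
    outer loop
      vertex 10.000 5.000 10.000
      vertex 3.887 0.125 10.000
      vertex 8.117 1.091 10.000
    endloop
  endfacet
  facet normal 0.9009 0.4340 0.0000
    outer loop
      vertex 10.000 5.000 0.000
      vertex 8.117 8.909 0.000
      vertex 8.117 8.909 10.000
    endloop
  endfacet
  facet normal 0.9009 0.4340 0.0000
    outer loop
      vertex 10.000 5.000 0.000
      vertex 8.117 8.909 10.000
      vertex 10.000 5.000 10.000
    endloop
  endfacet
  facet normal 0.2226 0.9749 0.0000
    outer loop
      vertex 8.117 8.909 0.000
      vertex 3.887 9.875 0.000
      vertex 3.887 9.875 10.000
    endloop
  endfacet
  facet normal 0.2226 0.9749 0.0000
    outer loop
      vertex 8.117 8.909 0.000
      vertex 3.887 9.875 10.000
      vertex 8.117 8.909 10.000
    endloop
  endfacet
  facet normal -0.6236 0.7817 0.0000
    outer loop
      vertex 3.887 9.875 0.000
      vertex 0.495 7.169 0.000
      vertex 0.495 7.169 10.000
    endloop
  endfacet
  facet normal -0.6236 0.7817 0.0000
    outer loop
      vertex 3.887 9.875 0.000
      vertex 0.495 7.169 10.000
      vertex 3.887 9.875 10.000
    endloop
  endfacet
  facet normal -1.0000 0.0000 0.0000
    outer loop
      vertex 0.495 7.169 0.000
      vertex 0.495 2.831 0.000
      vertex 0.495 2.831 10.000
    endloop
  endfacet
  facet normal -1.0000 0.0000 0.0000
    outer loop
      vertex 0.495 7.169 0.000
      vertex 0.495 2.831 10.000
      vertex 0.495 7.169 10.000
    endloop
  endfacet
  facet normal -0.6236 -0.7817 0.0000
    outer loop
      vertex 0.495 2.831 0.000
      vertex 3.887 0.125 0.000
      vertex 3.887 0.125 10.000
    endloop
  endfacet
  facet normal -0.6236 -0.7817 0.0000
    outer loop
      vertex 0.495 2.831 0.000
      vertex 3.887 0.125 10.000
      vertex 0.495 2.831 10.000
    endloop
  endfacet
  facet normal 0.2226 -0.9749 0.0000
    outer loop
      vertex 3.887 0.125 0.000
      vertex 8.117 1.091 0.000
      vertex 8.117 1.091 10.000
    endloop
  endfacet
  facet normal 0.2226 -0.9749 0.0000
    outer loop
      vertex 3.887 0.125 0.000
      vertex 8.117 1.091 10.000
      vertex 3.887 0.125 10.000
    endloop
  endfacet
  facet normal 0.9009 -0.4340 0.0000
    outer loop
      vertex 8.117 1.091 0.000
      vertex 10.000 5.000 0.000
      vertex 10.000 5.000 10.000
    endloop
  endfacet
  facet normal 0.9009 -0.4340 0.0000
    outer loop
      vertex 8.117 1.091 0.000
      vertex 10.000 5.000 10.000
      vertex 8.117 1.091 10.000
    endloop
  endfacet
endsolid part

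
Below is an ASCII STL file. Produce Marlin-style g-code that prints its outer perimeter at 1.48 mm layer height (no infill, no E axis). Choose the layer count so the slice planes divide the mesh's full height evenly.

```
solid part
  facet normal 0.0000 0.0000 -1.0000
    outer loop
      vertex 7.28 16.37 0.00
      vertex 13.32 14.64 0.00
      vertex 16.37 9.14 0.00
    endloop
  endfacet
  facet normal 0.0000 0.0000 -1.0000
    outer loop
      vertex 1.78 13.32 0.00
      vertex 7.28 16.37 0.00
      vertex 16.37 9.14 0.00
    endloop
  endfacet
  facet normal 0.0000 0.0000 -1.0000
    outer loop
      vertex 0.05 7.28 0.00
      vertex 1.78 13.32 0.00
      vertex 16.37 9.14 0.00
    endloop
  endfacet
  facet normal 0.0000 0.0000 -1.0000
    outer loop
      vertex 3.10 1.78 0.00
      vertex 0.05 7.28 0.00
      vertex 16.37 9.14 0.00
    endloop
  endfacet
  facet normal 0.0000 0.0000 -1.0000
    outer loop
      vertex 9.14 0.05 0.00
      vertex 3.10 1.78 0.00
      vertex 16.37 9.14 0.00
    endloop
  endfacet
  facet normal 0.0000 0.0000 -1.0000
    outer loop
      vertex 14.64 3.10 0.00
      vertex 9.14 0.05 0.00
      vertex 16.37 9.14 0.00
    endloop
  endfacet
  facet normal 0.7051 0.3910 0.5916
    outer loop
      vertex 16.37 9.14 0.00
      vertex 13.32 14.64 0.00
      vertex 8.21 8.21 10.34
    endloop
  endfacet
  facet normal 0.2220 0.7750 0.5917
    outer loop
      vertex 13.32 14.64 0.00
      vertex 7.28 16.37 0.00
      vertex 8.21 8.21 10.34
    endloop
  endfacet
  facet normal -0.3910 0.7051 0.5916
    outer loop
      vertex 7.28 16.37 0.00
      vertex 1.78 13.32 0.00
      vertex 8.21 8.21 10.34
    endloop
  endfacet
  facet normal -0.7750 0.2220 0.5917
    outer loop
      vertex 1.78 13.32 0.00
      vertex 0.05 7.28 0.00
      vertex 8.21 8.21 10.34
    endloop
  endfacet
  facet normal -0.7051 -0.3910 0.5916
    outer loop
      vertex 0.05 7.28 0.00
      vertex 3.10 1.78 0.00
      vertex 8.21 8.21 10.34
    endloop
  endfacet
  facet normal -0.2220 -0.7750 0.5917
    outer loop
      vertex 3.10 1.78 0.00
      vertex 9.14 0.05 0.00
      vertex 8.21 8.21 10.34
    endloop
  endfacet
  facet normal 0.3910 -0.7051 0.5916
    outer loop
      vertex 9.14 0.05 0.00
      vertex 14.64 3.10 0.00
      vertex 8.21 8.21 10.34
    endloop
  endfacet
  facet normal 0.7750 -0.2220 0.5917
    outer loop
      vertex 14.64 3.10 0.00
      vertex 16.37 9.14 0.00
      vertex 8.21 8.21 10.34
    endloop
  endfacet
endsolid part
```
; perimeter-only toolpath
G21 ; units = mm
G90 ; absolute positioning
G28 ; home
; layer 1
G0 Z1.48
G0 X15.20 Y9.01
G1 X12.59 Y13.72
G1 X7.41 Y15.20
G1 X2.70 Y12.59
G1 X1.22 Y7.41
G1 X3.83 Y2.70
G1 X9.01 Y1.22
G1 X13.72 Y3.83
G1 X15.20 Y9.01
; layer 2
G0 Z2.95
G0 X14.04 Y8.87
G1 X11.86 Y12.80
G1 X7.55 Y14.04
G1 X3.62 Y11.86
G1 X2.38 Y7.55
G1 X4.56 Y3.62
G1 X8.87 Y2.38
G1 X12.80 Y4.56
G1 X14.04 Y8.87
; layer 3
G0 Z4.43
G0 X12.87 Y8.74
G1 X11.13 Y11.88
G1 X7.68 Y12.87
G1 X4.54 Y11.13
G1 X3.55 Y7.68
G1 X5.29 Y4.54
G1 X8.74 Y3.55
G1 X11.88 Y5.29
G1 X12.87 Y8.74
; layer 4
G0 Z5.91
G0 X11.71 Y8.61
G1 X10.40 Y10.97
G1 X7.81 Y11.71
G1 X5.45 Y10.40
G1 X4.71 Y7.81
G1 X6.02 Y5.45
G1 X8.61 Y4.71
G1 X10.97 Y6.02
G1 X11.71 Y8.61
; layer 5
G0 Z7.39
G0 X10.54 Y8.48
G1 X9.67 Y10.05
G1 X7.94 Y10.54
G1 X6.37 Y9.67
G1 X5.88 Y7.94
G1 X6.75 Y6.37
G1 X8.48 Y5.88
G1 X10.05 Y6.75
G1 X10.54 Y8.48
; layer 6
G0 Z8.86
G0 X9.38 Y8.34
G1 X8.94 Y9.13
G1 X8.08 Y9.38
G1 X7.29 Y8.94
G1 X7.04 Y8.08
G1 X7.48 Y7.29
G1 X8.34 Y7.04
G1 X9.13 Y7.48
G1 X9.38 Y8.34
M2 ; end

The solid is a regular 8-sided pyramid, base circumscribed radius ≈ 8.21 mm, apex at z ≈ 10.3 mm. Slicing at Δz = 1.48 mm — 7 equal slices spanning the solid's height, so layer i sits at z = i·h/7 — gives 6 non-empty perimeters. Each is a 8-segment closed polygon; G0 lifts to the layer z and rapids to the start vertex, then G1 traces the edges. The cross-section shrinks linearly with z (the slice at the apex is degenerate and omitted).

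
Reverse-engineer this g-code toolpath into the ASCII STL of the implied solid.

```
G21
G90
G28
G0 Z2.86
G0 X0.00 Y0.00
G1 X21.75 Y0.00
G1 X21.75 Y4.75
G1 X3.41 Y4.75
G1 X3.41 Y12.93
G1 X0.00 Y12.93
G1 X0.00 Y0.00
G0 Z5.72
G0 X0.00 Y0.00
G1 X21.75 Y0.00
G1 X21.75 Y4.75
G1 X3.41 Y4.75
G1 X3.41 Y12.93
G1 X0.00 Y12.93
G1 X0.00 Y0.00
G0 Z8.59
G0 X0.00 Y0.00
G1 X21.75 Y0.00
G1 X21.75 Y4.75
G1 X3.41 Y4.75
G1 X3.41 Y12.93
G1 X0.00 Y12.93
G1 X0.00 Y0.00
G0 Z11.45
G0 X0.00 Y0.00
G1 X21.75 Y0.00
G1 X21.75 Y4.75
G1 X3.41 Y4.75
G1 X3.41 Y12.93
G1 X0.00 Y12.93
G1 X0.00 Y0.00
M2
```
solid part
  facet normal 0.0000 0.0000 -1.0000
    outer loop
      vertex 21.75 4.75 0.00
      vertex 21.75 0.00 0.00
      vertex 0.00 0.00 0.00
    endloop
  endfacet
  facet normal 0.0000 0.0000 -1.0000
    outer loop
      vertex 3.41 4.75 0.00
      vertex 21.75 4.75 0.00
      vertex 0.00 0.00 0.00
    endloop
  endfacet
  facet normal 0.0000 0.0000 -1.0000
    outer loop
      vertex 3.41 12.93 0.00
      vertex 3.41 4.75 0.00
      vertex 0.00 0.00 0.00
    endloop
  endfacet
  facet normal 0.0000 0.0000 -1.0000
    outer loop
      vertex 0.00 12.93 0.00
      vertex 3.41 12.93 0.00
      vertex 0.00 0.00 0.00
    endloop
  endfacet
  facet normal 0.0000 0.0000 1.0000
    outer loop
      vertex 0.00 0.00 11.45
      vertex 21.75 0.00 11.45
      vertex 21.75 4.75 11.45
    endloop
  endfacet
  facet normal 0.0000 0.0000 1.0000
    outer loop
      vertex 0.00 0.00 11.45
      vertex 21.75 4.75 11.45
      vertex 3.41 4.75 11.45
    endloop
  endfacet
  facet normal 0.0000 0.0000 1.0000
    outer loop
      vertex 0.00 0.00 11.45
      vertex 3.41 4.75 11.45
      vertex 3.41 12.93 11.45
    endloop
  endfacet
  facet normal 0.0000 0.0000 1.0000
    outer loop
      vertex 0.00 0.00 11.45
      vertex 3.41 12.93 11.45
      vertex 0.00 12.93 11.45
    endloop
  endfacet
  facet normal 0.0000 -1.0000 0.0000
    outer loop
      vertex 0.00 0.00 0.00
      vertex 21.75 0.00 0.00
      vertex 21.75 0.00 11.45
    endloop
  endfacet
  facet normal 0.0000 -1.0000 0.0000
    outer loop
      vertex 0.00 0.00 0.00
      vertex 21.75 0.00 11.45
      vertex 0.00 0.00 11.45
    endloop
  endfacet
  facet normal 1.0000 0.0000 0.0000
    outer loop
      vertex 21.75 0.00 0.00
      vertex 21.75 4.75 0.00
      vertex 21.75 4.75 11.45
    endloop
  endfacet
  facet normal 1.0000 0.0000 0.0000
    outer loop
      vertex 21.75 0.00 0.00
      vertex 21.75 4.75 11.45
      vertex 21.75 0.00 11.45
    endloop
  endfacet
  facet normal 0.0000 1.0000 0.0000
    outer loop
      vertex 21.75 4.75 0.00
      vertex 3.41 4.75 0.00
      vertex 3.41 4.75 11.45
    endloop
  endfacet
  facet normal 0.0000 1.0000 0.0000
    outer loop
      vertex 21.75 4.75 0.00
      vertex 3.41 4.75 11.45
      vertex 21.75 4.75 11.45
    endloop
  endfacet
  facet normal 1.0000 0.0000 0.0000
    outer loop
      vertex 3.41 4.75 0.00
      vertex 3.41 12.93 0.00
      vertex 3.41 12.93 11.45
    endloop
  endfacet
  facet normal 1.0000 0.0000 0.0000
    outer loop
      vertex 3.41 4.75 0.00
      vertex 3.41 12.93 11.45
      vertex 3.41 4.75 11.45
    endloop
  endfacet
  facet normal 0.0000 1.0000 0.0000
    outer loop
      vertex 3.41 12.93 0.00
      vertex 0.00 12.93 0.00
      vertex 0.00 12.93 11.45
    endloop
  endfacet
  facet normal 0.0000 1.0000 0.0000
    outer loop
      vertex 3.41 12.93 0.00
      vertex 0.00 12.93 11.45
      vertex 3.41 12.93 11.45
    endloop
  endfacet
  facet normal -1.0000 0.0000 0.0000
    outer loop
      vertex 0.00 12.93 0.00
      vertex 0.00 0.00 0.00
      vertex 0.00 0.00 11.45
    endloop
  endfacet
  facet normal -1.0000 0.0000 0.0000
    outer loop
      vertex 0.00 12.93 0.00
      vertex 0.00 0.00 11.45
      vertex 0.00 12.93 11.45
    endloop
  endfacet
endsolid part

The G0 Z moves step by Δz≈2.86 mm. Every layer's G1 loop is the same polygon, so the solid is a straight extrusion of it from z=0 to z≈11.4. Closing with flat bottom and top caps and triangulating gives 20 facets — an L-shaped prism: outer 21.8 × 12.9 mm, arm thicknesses ≈ 4.75 mm (horizontal) and 3.41 mm (vertical), extruded 11.4 mm in z.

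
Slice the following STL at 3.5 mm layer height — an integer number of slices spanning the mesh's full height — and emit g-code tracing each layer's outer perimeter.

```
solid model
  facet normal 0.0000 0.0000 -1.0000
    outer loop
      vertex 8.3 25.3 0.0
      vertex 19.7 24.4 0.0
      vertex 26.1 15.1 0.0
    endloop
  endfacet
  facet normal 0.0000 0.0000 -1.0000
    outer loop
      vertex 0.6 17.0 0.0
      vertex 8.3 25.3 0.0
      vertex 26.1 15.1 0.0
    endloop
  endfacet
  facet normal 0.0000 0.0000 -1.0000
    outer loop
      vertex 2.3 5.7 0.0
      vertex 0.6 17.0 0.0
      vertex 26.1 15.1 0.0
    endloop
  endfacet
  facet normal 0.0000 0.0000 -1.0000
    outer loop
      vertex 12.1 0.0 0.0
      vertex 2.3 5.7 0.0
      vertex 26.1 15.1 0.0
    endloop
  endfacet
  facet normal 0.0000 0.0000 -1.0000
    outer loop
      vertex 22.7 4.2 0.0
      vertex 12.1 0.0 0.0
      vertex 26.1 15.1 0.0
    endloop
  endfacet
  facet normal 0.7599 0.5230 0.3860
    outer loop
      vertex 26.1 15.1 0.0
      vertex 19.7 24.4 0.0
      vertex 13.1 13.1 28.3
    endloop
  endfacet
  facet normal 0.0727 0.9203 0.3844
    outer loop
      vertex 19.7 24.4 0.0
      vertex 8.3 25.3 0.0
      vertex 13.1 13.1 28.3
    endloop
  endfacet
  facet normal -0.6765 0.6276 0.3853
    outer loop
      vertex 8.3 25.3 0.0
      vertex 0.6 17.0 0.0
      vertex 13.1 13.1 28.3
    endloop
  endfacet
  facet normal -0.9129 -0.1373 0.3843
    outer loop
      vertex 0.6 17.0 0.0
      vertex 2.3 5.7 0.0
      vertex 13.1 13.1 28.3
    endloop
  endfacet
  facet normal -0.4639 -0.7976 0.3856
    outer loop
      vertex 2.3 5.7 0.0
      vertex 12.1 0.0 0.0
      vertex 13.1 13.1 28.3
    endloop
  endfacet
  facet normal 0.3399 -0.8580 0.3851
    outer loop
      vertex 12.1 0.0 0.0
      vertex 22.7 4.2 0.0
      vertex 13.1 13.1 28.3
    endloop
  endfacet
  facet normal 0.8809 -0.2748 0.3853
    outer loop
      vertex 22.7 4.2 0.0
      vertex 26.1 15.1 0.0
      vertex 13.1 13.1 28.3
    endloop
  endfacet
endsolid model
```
; perimeter-only toolpath
G21 ; units = mm
G90 ; absolute positioning
G28 ; home
; layer 1
G0 Z3.5
G0 X24.5 Y14.8
G1 X18.9 Y23.0
G1 X8.9 Y23.8
G1 X2.2 Y16.5
G1 X3.6 Y6.6
G1 X12.2 Y1.6
G1 X21.5 Y5.3
G1 X24.5 Y14.8
; layer 2
G0 Z7.1
G0 X22.9 Y14.6
G1 X18.0 Y21.6
G1 X9.5 Y22.2
G1 X3.7 Y16.0
G1 X5.0 Y7.6
G1 X12.3 Y3.3
G1 X20.3 Y6.4
G1 X22.9 Y14.6
; layer 3
G0 Z10.6
G0 X21.2 Y14.3
G1 X17.2 Y20.2
G1 X10.1 Y20.7
G1 X5.3 Y15.5
G1 X6.3 Y8.5
G1 X12.5 Y4.9
G1 X19.1 Y7.5
G1 X21.2 Y14.3
; layer 4
G0 Z14.2
G0 X19.6 Y14.1
G1 X16.4 Y18.8
G1 X10.7 Y19.2
G1 X6.8 Y15.1
G1 X7.7 Y9.4
G1 X12.6 Y6.5
G1 X17.9 Y8.7
G1 X19.6 Y14.1
; layer 5
G0 Z17.7
G0 X18.0 Y13.8
G1 X15.6 Y17.3
G1 X11.3 Y17.7
G1 X8.4 Y14.6
G1 X9.1 Y10.3
G1 X12.7 Y8.2
G1 X16.7 Y9.8
G1 X18.0 Y13.8
; layer 6
G0 Z21.2
G0 X16.4 Y13.6
G1 X14.8 Y15.9
G1 X11.9 Y16.1
G1 X10.0 Y14.1
G1 X10.4 Y11.2
G1 X12.8 Y9.8
G1 X15.5 Y10.9
G1 X16.4 Y13.6
; layer 7
G0 Z24.8
G0 X14.7 Y13.3
G1 X13.9 Y14.5
G1 X12.5 Y14.6
G1 X11.5 Y13.6
G1 X11.8 Y12.2
G1 X13.0 Y11.5
G1 X14.3 Y12.0
G1 X14.7 Y13.3
M2 ; end

The solid is a regular 7-sided pyramid, base circumscribed radius ≈ 13.1 mm, apex at z ≈ 28.3 mm. Slicing at Δz = 3.5 mm — 8 equal slices spanning the solid's height, so layer i sits at z = i·h/8 — gives 7 non-empty perimeters. Each is a 7-segment closed polygon; G0 lifts to the layer z and rapids to the start vertex, then G1 traces the edges. The cross-section shrinks linearly with z (the slice at the apex is degenerate and omitted).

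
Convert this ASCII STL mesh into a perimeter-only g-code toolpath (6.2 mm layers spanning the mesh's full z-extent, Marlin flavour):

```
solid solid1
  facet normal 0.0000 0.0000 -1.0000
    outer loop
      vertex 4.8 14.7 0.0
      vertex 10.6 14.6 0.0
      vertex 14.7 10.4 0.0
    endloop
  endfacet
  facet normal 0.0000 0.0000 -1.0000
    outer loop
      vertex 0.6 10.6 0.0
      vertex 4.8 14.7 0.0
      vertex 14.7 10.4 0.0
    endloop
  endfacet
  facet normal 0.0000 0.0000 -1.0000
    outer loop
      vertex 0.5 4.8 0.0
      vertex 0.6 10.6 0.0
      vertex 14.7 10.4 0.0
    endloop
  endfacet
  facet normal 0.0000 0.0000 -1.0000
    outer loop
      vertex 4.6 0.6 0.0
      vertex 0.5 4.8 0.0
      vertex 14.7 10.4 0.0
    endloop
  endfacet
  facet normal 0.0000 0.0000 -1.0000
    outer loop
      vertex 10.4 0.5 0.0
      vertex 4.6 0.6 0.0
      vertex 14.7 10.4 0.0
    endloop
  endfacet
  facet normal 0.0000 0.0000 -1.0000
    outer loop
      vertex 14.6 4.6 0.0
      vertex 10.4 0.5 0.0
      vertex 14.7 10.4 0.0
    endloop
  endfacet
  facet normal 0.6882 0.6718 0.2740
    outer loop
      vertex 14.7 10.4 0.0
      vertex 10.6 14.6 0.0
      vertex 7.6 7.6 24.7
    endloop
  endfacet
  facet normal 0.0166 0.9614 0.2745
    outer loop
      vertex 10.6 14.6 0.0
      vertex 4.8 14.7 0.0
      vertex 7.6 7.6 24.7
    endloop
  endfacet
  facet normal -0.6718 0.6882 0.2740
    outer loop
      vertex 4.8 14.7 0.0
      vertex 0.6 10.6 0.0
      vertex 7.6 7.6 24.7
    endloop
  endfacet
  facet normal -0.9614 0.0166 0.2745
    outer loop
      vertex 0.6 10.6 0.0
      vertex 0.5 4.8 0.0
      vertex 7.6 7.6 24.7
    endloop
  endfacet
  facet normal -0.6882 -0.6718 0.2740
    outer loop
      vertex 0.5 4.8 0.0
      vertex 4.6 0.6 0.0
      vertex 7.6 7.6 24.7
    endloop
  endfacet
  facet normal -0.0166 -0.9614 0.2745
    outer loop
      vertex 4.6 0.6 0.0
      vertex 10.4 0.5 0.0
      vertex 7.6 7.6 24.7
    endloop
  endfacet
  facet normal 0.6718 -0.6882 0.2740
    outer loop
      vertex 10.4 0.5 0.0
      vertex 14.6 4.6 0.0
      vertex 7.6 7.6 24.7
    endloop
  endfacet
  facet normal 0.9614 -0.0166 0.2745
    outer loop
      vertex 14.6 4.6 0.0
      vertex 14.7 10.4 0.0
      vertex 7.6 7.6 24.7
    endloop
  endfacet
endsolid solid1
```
; perimeter-only toolpath
G21 ; units = mm
G90 ; absolute positioning
G28 ; home
; layer 1
G0 Z6.2
G0 X12.9 Y9.7
G1 X9.8 Y12.8
G1 X5.5 Y12.9
G1 X2.3 Y9.8
G1 X2.3 Y5.5
G1 X5.3 Y2.3
G1 X9.7 Y2.3
G1 X12.8 Y5.3
G1 X12.9 Y9.7
; layer 2
G0 Z12.3
G0 X11.1 Y9.0
G1 X9.1 Y11.1
G1 X6.2 Y11.1
G1 X4.1 Y9.1
G1 X4.0 Y6.2
G1 X6.1 Y4.1
G1 X9.0 Y4.0
G1 X11.1 Y6.1
G1 X11.1 Y9.0
; layer 3
G0 Z18.5
G0 X9.4 Y8.3
G1 X8.3 Y9.3
G1 X6.9 Y9.4
G1 X5.8 Y8.3
G1 X5.8 Y6.9
G1 X6.8 Y5.8
G1 X8.3 Y5.8
G1 X9.3 Y6.8
G1 X9.4 Y8.3
M2 ; end

The solid is a regular 8-sided pyramid, base circumscribed radius ≈ 7.6 mm, apex at z ≈ 24.7 mm. Slicing at Δz = 6.2 mm — 4 equal slices spanning the solid's height, so layer i sits at z = i·h/4 — gives 3 non-empty perimeters. Each is a 8-segment closed polygon; G0 lifts to the layer z and rapids to the start vertex, then G1 traces the edges. The cross-section shrinks linearly with z (the slice at the apex is degenerate and omitted).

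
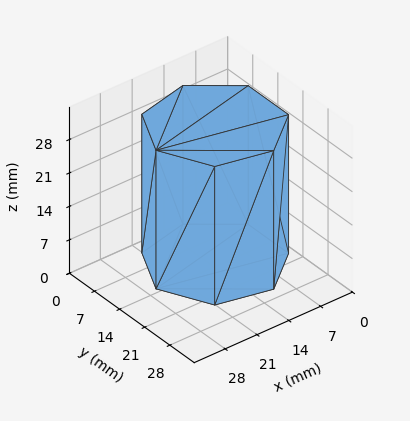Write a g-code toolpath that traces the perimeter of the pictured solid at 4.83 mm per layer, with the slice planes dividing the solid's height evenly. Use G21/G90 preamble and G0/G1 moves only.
Reading the render: the shape is a regular 7-sided prism (a cylinder approximated with 7 flat sides), circumscribed radius ≈ 13 mm, height ≈ 29 mm (dimensions read to the nearest mm from the axis ticks). For the g-code, the solid's height is divided into equal slices at the stated Δz and each level perimeter traced with G1 moves after a G0 lift.

; perimeter-only toolpath
G21 ; units = mm
G90 ; absolute positioning
G28 ; home
; layer 1
G0 Z4.83
G0 X26.00 Y13.00
G1 X21.11 Y23.16
G1 X10.11 Y25.67
G1 X1.29 Y18.64
G1 X1.29 Y7.36
G1 X10.11 Y0.33
G1 X21.11 Y2.84
G1 X26.00 Y13.00
; layer 2
G0 Z9.67
G0 X26.00 Y13.00
G1 X21.11 Y23.16
G1 X10.11 Y25.67
G1 X1.29 Y18.64
G1 X1.29 Y7.36
G1 X10.11 Y0.33
G1 X21.11 Y2.84
G1 X26.00 Y13.00
; layer 3
G0 Z14.50
G0 X26.00 Y13.00
G1 X21.11 Y23.16
G1 X10.11 Y25.67
G1 X1.29 Y18.64
G1 X1.29 Y7.36
G1 X10.11 Y0.33
G1 X21.11 Y2.84
G1 X26.00 Y13.00
; layer 4
G0 Z19.33
G0 X26.00 Y13.00
G1 X21.11 Y23.16
G1 X10.11 Y25.67
G1 X1.29 Y18.64
G1 X1.29 Y7.36
G1 X10.11 Y0.33
G1 X21.11 Y2.84
G1 X26.00 Y13.00
; layer 5
G0 Z24.17
G0 X26.00 Y13.00
G1 X21.11 Y23.16
G1 X10.11 Y25.67
G1 X1.29 Y18.64
G1 X1.29 Y7.36
G1 X10.11 Y0.33
G1 X21.11 Y2.84
G1 X26.00 Y13.00
; layer 6
G0 Z29.00
G0 X26.00 Y13.00
G1 X21.11 Y23.16
G1 X10.11 Y25.67
G1 X1.29 Y18.64
G1 X1.29 Y7.36
G1 X10.11 Y0.33
G1 X21.11 Y2.84
G1 X26.00 Y13.00
M2 ; end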